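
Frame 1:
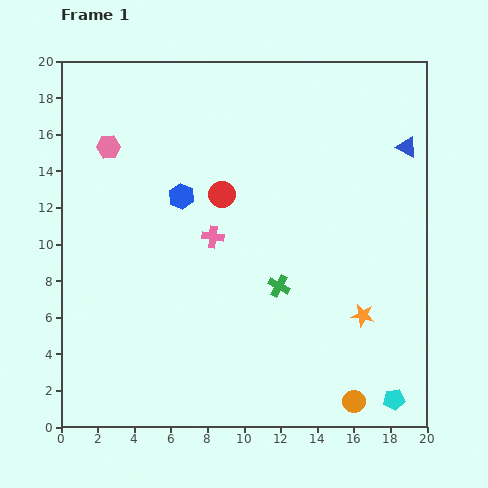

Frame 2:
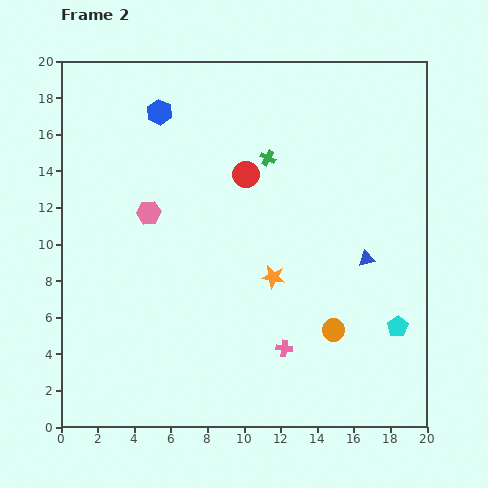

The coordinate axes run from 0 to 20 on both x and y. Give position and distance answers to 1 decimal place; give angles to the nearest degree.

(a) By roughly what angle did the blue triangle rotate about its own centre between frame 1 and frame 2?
45° counter-clockwise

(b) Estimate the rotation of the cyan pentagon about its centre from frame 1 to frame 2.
24° counter-clockwise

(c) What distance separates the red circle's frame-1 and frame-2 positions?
1.7

The red circle moved from (8.8, 12.7) to (10.1, 13.8), a distance of √(1.3² + 1.1²) ≈ 1.7.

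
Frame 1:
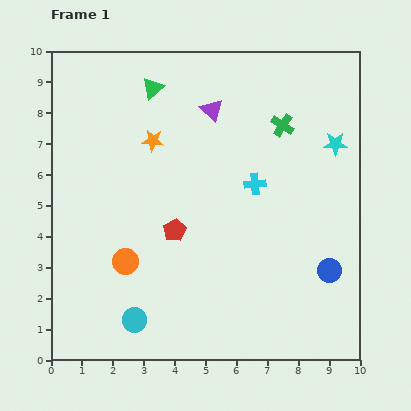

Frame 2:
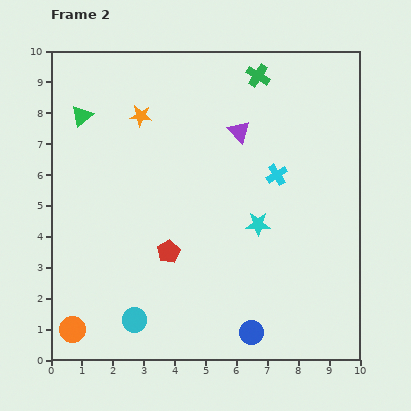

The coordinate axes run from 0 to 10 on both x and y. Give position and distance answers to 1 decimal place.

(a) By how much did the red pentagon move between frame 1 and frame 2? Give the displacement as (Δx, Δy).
(-0.2, -0.7)

The red pentagon was at (4.0, 4.2) in frame 1 and (3.8, 3.5) in frame 2.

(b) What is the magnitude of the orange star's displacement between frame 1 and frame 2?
0.9

The orange star moved from (3.3, 7.1) to (2.9, 7.9), a distance of √(0.4² + 0.8²) ≈ 0.9.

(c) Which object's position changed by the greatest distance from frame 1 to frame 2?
the cyan star

(moved 3.6; next 3.2)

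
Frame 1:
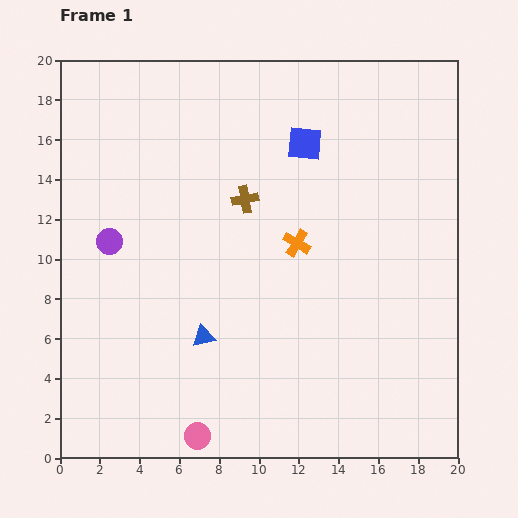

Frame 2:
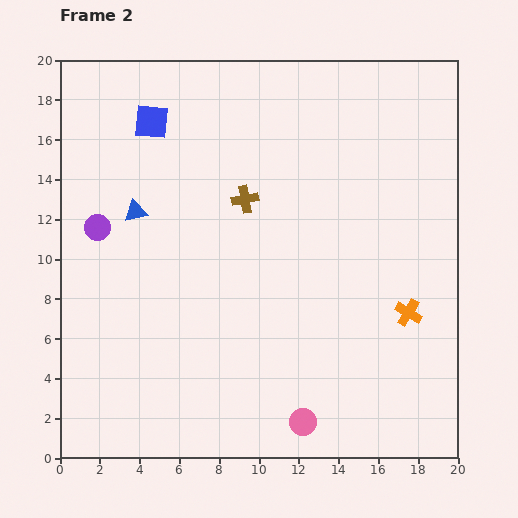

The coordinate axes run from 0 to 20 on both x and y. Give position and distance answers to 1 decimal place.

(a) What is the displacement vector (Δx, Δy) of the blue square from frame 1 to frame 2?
(-7.7, 1.1)

The blue square was at (12.3, 15.8) in frame 1 and (4.6, 16.9) in frame 2.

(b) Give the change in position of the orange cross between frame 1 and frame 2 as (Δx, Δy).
(5.6, -3.5)

The orange cross was at (11.9, 10.8) in frame 1 and (17.5, 7.3) in frame 2.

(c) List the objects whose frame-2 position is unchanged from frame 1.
the brown cross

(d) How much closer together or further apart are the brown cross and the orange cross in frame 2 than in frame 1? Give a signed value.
+6.6

Distance in frame 1: 3.4. Distance in frame 2: 10.0.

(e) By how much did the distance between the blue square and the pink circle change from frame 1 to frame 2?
+1.2

Distance in frame 1: 15.7. Distance in frame 2: 16.9.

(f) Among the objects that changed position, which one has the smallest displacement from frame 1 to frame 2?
the purple circle

(moved 0.9)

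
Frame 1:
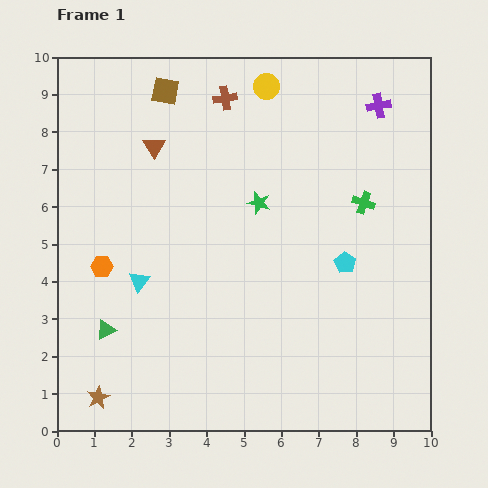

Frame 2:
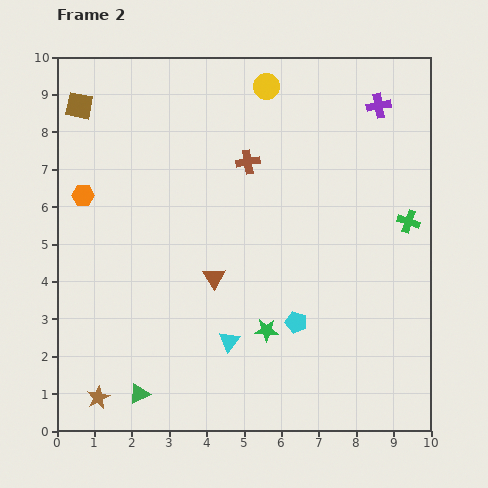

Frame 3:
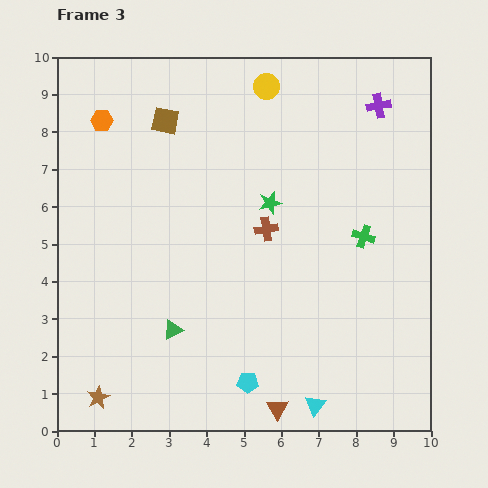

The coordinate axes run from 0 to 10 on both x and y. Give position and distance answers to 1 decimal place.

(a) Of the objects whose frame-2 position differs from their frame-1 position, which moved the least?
the green cross

(moved 1.3)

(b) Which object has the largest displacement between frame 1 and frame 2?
the brown triangle

(moved 3.8; next 3.4)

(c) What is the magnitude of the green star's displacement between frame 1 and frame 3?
0.3

The green star moved from (5.4, 6.1) to (5.7, 6.1), a distance of √(0.3² + 0.0²) ≈ 0.3.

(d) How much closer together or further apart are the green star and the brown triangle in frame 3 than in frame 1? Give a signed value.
+2.3

Distance in frame 1: 3.2. Distance in frame 3: 5.5.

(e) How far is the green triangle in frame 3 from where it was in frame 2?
1.9

The green triangle moved from (2.2, 1.0) to (3.1, 2.7), a distance of √(0.9² + 1.7²) ≈ 1.9.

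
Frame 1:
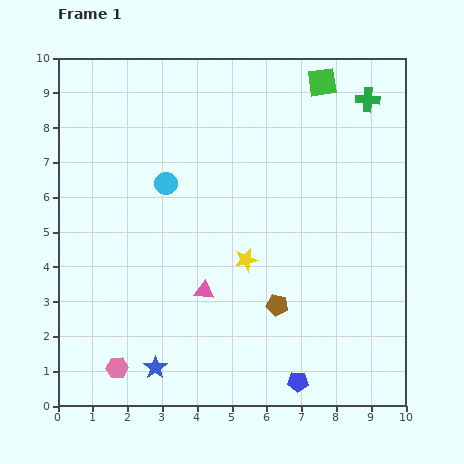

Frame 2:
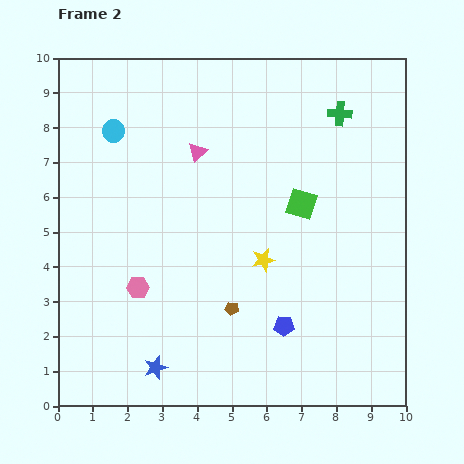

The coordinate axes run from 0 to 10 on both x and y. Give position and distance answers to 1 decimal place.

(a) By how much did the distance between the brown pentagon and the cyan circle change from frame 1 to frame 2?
+1.4

Distance in frame 1: 4.7. Distance in frame 2: 6.1.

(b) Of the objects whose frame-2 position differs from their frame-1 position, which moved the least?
the yellow star

(moved 0.5)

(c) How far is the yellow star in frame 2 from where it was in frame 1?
0.5

The yellow star moved from (5.4, 4.2) to (5.9, 4.2), a distance of √(0.5² + 0.0²) ≈ 0.5.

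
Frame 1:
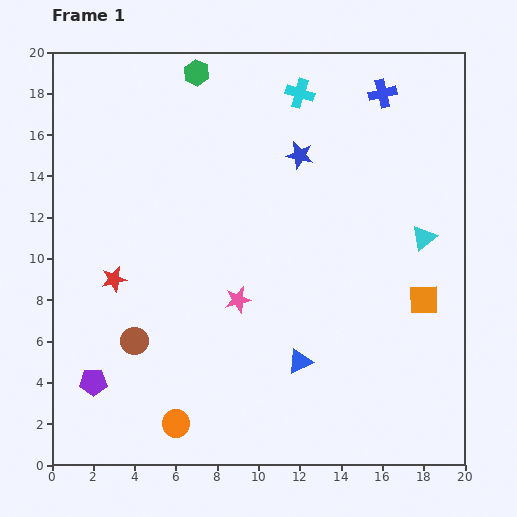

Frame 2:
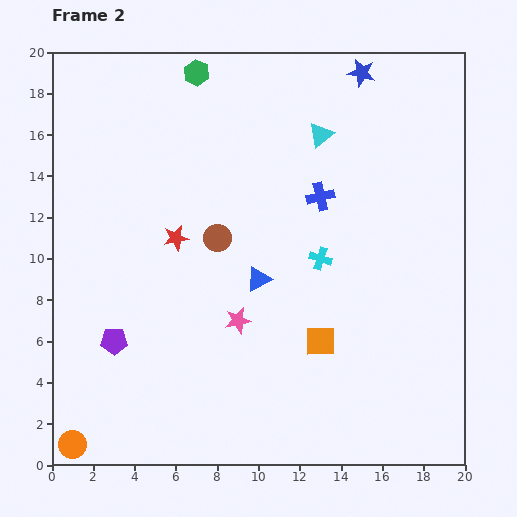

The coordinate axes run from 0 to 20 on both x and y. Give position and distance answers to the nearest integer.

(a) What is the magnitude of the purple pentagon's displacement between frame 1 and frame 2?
2

The purple pentagon moved from (2, 4) to (3, 6), a distance of √(1² + 2²) ≈ 2.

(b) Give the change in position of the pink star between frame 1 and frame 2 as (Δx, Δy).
(0, -1)

The pink star was at (9, 8) in frame 1 and (9, 7) in frame 2.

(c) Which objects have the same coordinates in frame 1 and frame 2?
the green hexagon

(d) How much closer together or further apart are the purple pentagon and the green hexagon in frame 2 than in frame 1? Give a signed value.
-2

Distance in frame 1: 16. Distance in frame 2: 14.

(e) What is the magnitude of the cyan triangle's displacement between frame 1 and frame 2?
7

The cyan triangle moved from (18, 11) to (13, 16), a distance of √(5² + 5²) ≈ 7.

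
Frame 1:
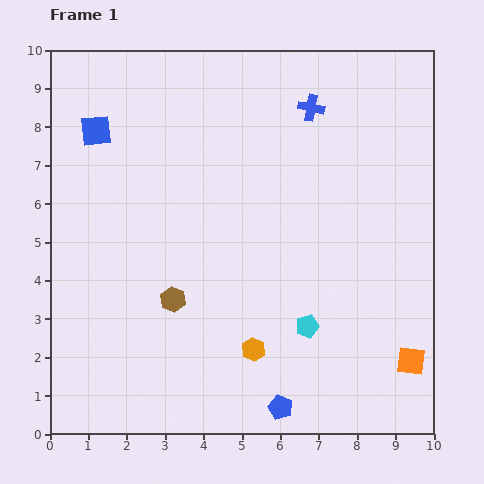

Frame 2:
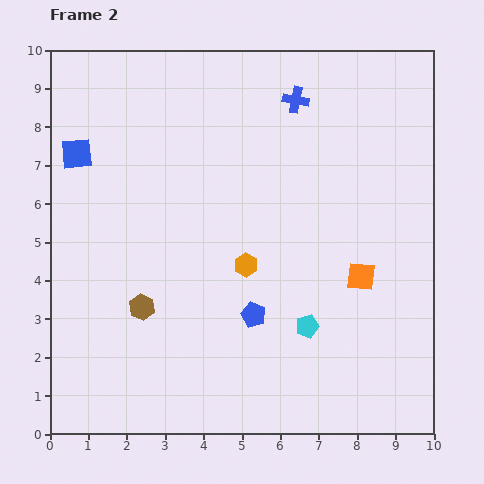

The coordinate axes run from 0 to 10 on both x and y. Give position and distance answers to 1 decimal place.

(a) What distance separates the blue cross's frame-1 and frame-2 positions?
0.4

The blue cross moved from (6.8, 8.5) to (6.4, 8.7), a distance of √(0.4² + 0.2²) ≈ 0.4.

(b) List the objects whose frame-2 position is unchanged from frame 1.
the cyan pentagon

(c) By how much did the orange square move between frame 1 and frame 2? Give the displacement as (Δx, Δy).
(-1.3, 2.2)

The orange square was at (9.4, 1.9) in frame 1 and (8.1, 4.1) in frame 2.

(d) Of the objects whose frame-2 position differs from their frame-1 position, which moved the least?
the blue cross

(moved 0.4)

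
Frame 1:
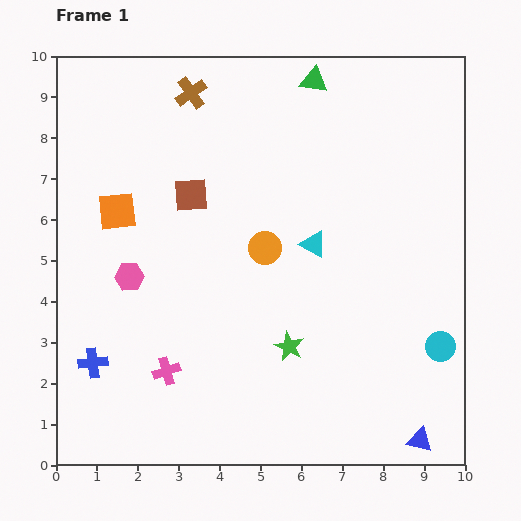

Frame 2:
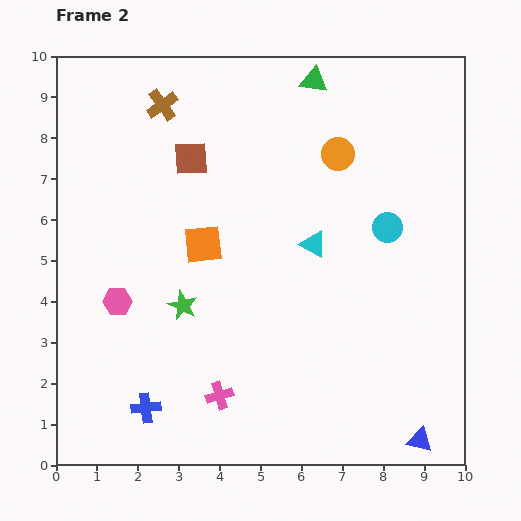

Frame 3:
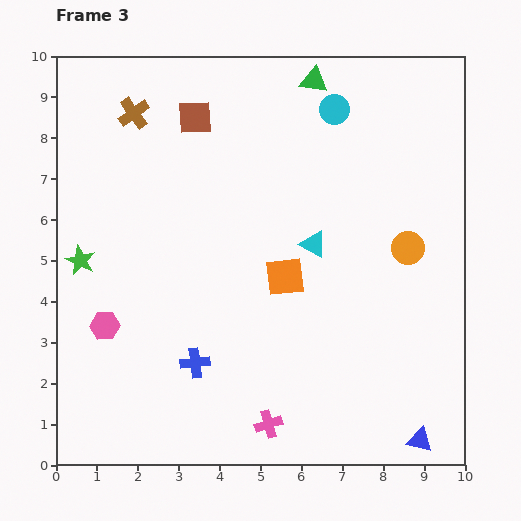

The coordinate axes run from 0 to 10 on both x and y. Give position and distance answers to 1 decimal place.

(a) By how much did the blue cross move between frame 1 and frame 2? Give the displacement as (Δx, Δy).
(1.3, -1.1)

The blue cross was at (0.9, 2.5) in frame 1 and (2.2, 1.4) in frame 2.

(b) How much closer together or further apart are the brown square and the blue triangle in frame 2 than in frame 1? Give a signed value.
+0.7

Distance in frame 1: 8.2. Distance in frame 2: 8.9.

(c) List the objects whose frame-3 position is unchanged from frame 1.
the green triangle, the cyan triangle, the blue triangle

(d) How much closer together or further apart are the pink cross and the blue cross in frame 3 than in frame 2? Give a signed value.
+0.5

Distance in frame 2: 1.8. Distance in frame 3: 2.3.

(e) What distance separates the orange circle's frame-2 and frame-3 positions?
2.9

The orange circle moved from (6.9, 7.6) to (8.6, 5.3), a distance of √(1.7² + 2.3²) ≈ 2.9.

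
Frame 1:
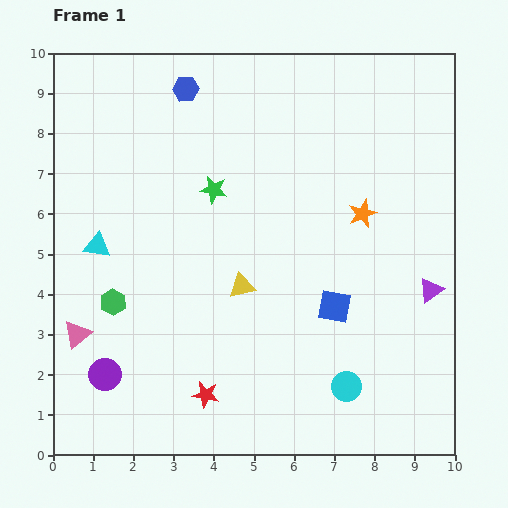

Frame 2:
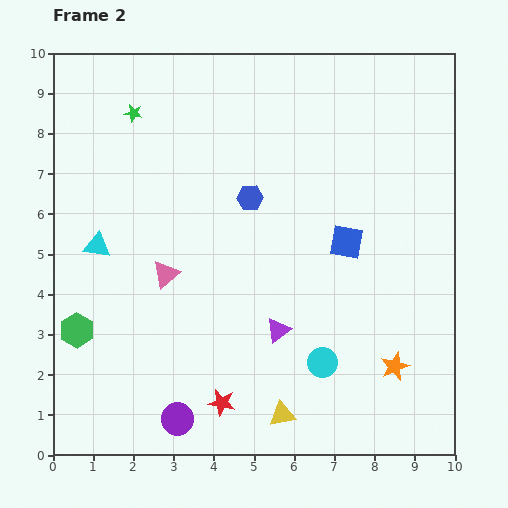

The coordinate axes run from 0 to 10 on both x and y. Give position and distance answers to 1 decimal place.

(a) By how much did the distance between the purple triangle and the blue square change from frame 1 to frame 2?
+0.4

Distance in frame 1: 2.4. Distance in frame 2: 2.8.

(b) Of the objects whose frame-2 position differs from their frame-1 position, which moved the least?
the red star

(moved 0.4)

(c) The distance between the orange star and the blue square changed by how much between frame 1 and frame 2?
+0.9

Distance in frame 1: 2.4. Distance in frame 2: 3.3.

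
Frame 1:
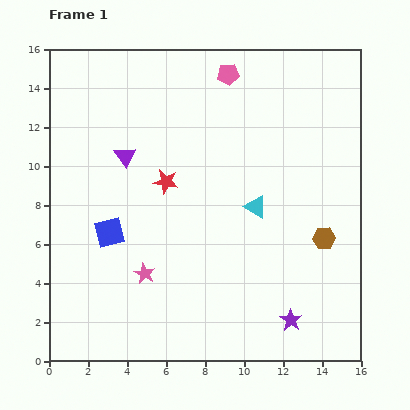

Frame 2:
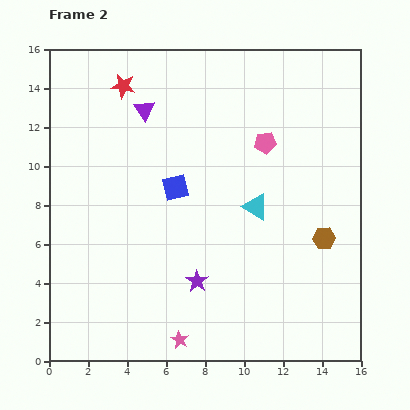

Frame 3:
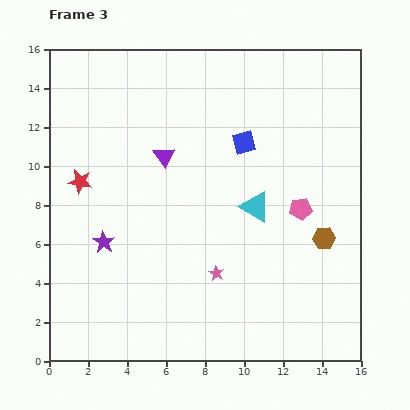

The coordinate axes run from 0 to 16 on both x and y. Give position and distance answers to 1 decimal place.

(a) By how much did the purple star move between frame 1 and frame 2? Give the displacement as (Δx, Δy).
(-4.8, 2.0)

The purple star was at (12.4, 2.1) in frame 1 and (7.6, 4.1) in frame 2.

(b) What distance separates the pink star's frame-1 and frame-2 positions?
3.8

The pink star moved from (4.9, 4.5) to (6.7, 1.1), a distance of √(1.8² + 3.4²) ≈ 3.8.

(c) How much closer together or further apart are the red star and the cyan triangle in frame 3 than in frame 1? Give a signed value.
+4.3

Distance in frame 1: 4.8. Distance in frame 3: 9.1.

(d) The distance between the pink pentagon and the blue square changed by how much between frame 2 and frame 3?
-0.6

Distance in frame 2: 5.1. Distance in frame 3: 4.5.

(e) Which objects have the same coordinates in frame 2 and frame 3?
the brown hexagon, the cyan triangle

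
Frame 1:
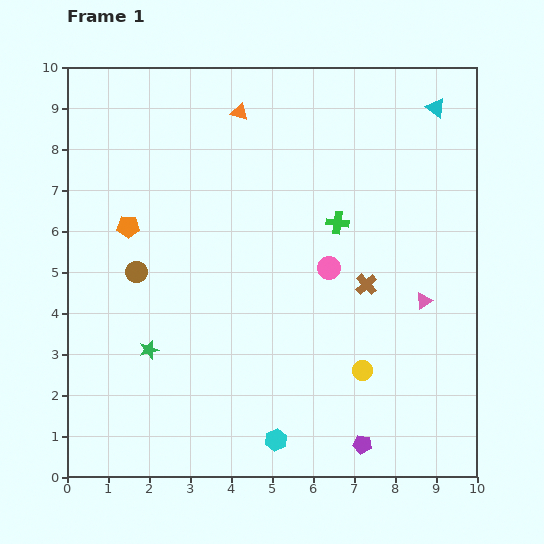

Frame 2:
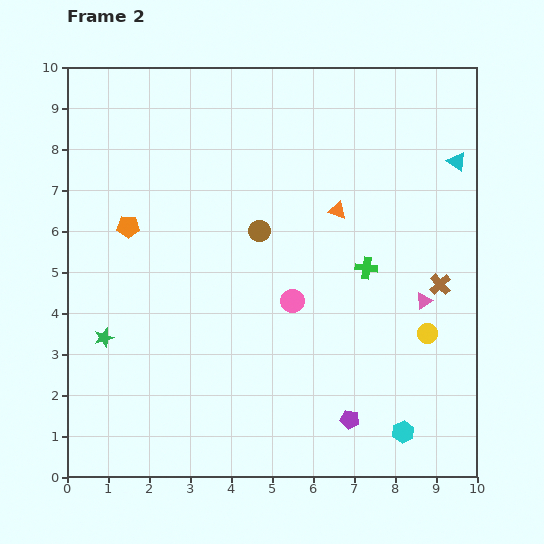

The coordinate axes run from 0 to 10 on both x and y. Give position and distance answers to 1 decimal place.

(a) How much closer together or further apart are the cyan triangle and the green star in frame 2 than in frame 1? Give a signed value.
+0.4

Distance in frame 1: 9.2. Distance in frame 2: 9.6.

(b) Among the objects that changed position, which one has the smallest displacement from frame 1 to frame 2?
the purple pentagon

(moved 0.7)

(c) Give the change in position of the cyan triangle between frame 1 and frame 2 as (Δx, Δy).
(0.5, -1.3)

The cyan triangle was at (9.0, 9.0) in frame 1 and (9.5, 7.7) in frame 2.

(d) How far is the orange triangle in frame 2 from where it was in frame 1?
3.4

The orange triangle moved from (4.2, 8.9) to (6.6, 6.5), a distance of √(2.4² + 2.4²) ≈ 3.4.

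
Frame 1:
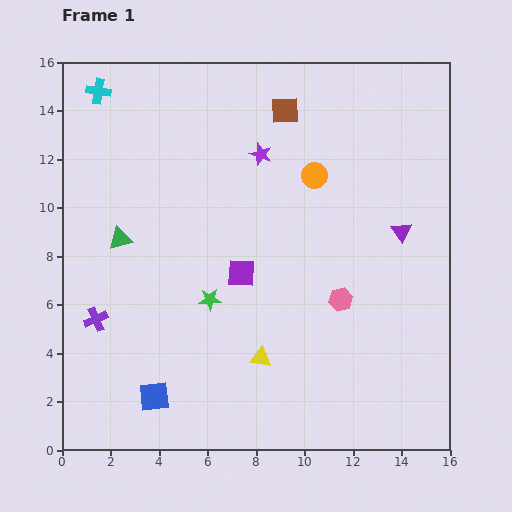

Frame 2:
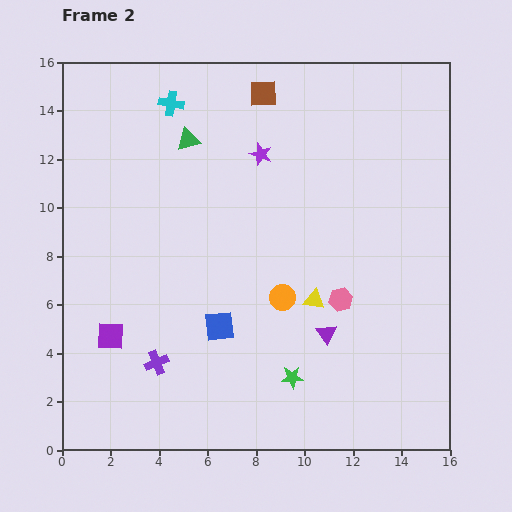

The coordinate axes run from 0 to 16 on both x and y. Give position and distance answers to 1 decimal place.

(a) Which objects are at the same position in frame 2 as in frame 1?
the pink hexagon, the purple star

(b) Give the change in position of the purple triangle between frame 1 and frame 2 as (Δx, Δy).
(-3.1, -4.2)

The purple triangle was at (14.0, 9.0) in frame 1 and (10.9, 4.8) in frame 2.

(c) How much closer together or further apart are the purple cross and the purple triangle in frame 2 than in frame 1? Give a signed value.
-6.0

Distance in frame 1: 13.1. Distance in frame 2: 7.1.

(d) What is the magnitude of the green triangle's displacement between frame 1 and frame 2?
5.0

The green triangle moved from (2.4, 8.7) to (5.2, 12.8), a distance of √(2.8² + 4.1²) ≈ 5.0.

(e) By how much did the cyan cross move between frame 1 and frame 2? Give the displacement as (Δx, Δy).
(3.0, -0.5)

The cyan cross was at (1.5, 14.8) in frame 1 and (4.5, 14.3) in frame 2.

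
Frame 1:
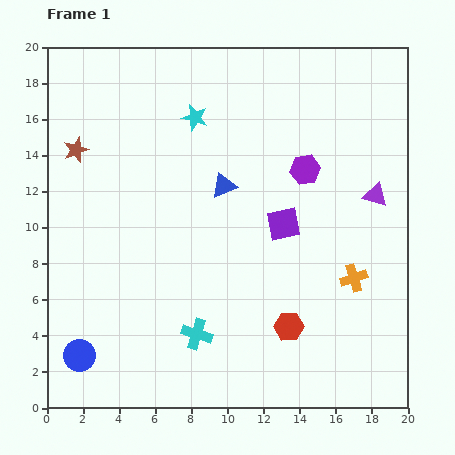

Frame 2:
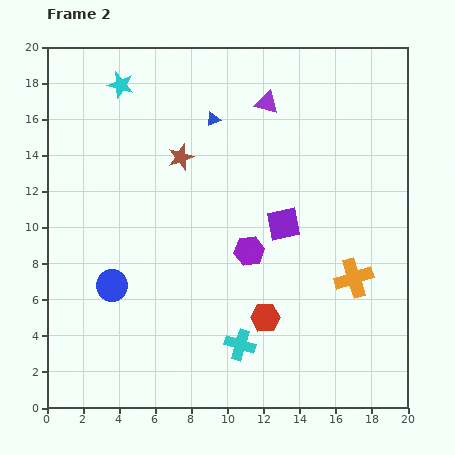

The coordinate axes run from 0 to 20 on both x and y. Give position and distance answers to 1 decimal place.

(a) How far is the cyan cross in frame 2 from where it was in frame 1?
2.5

The cyan cross moved from (8.3, 4.1) to (10.7, 3.5), a distance of √(2.4² + 0.6²) ≈ 2.5.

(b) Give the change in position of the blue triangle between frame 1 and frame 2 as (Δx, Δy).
(-0.6, 3.7)

The blue triangle was at (9.8, 12.3) in frame 1 and (9.2, 16.0) in frame 2.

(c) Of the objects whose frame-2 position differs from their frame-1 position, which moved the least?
the red hexagon

(moved 1.4)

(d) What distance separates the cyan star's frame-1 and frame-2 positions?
4.5

The cyan star moved from (8.2, 16.1) to (4.1, 17.9), a distance of √(4.1² + 1.8²) ≈ 4.5.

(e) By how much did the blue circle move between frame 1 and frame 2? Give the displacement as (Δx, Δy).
(1.8, 3.9)

The blue circle was at (1.8, 2.9) in frame 1 and (3.6, 6.8) in frame 2.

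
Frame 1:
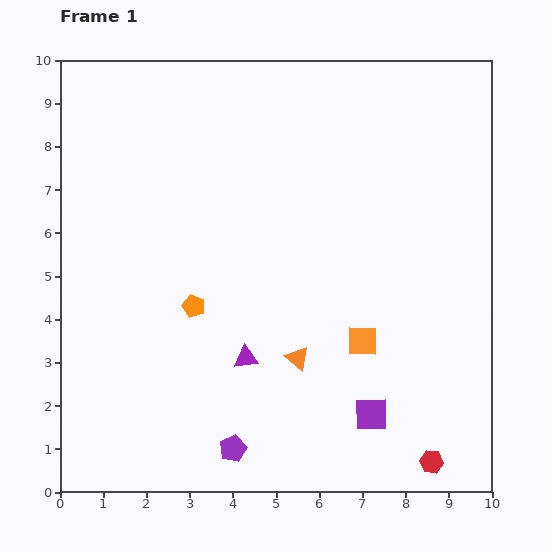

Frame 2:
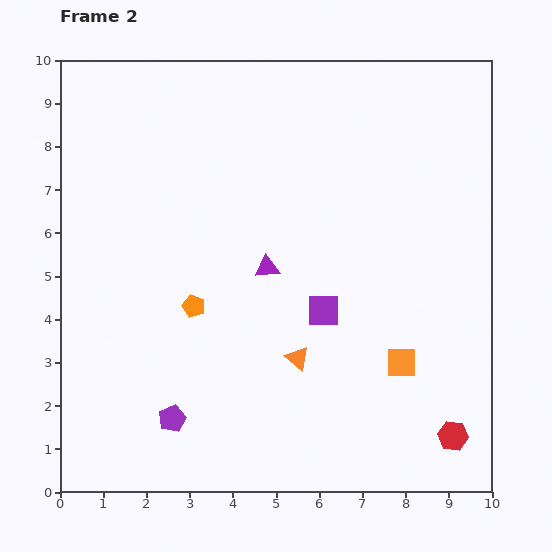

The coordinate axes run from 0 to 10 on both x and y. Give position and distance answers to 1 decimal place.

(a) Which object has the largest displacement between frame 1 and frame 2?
the purple square

(moved 2.6; next 2.2)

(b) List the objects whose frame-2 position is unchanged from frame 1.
the orange triangle, the orange pentagon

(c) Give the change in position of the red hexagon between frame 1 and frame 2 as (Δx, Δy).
(0.5, 0.6)

The red hexagon was at (8.6, 0.7) in frame 1 and (9.1, 1.3) in frame 2.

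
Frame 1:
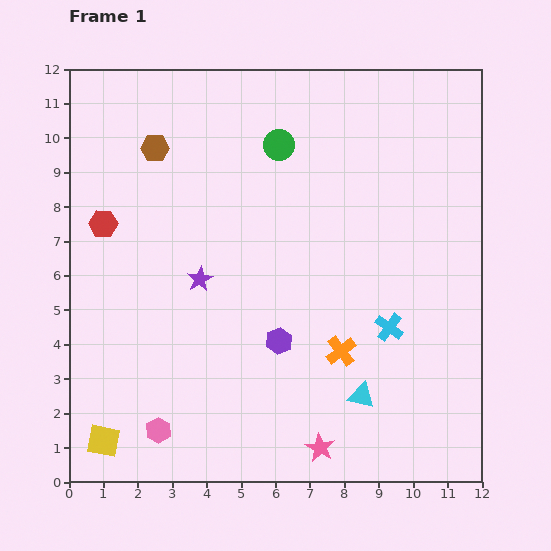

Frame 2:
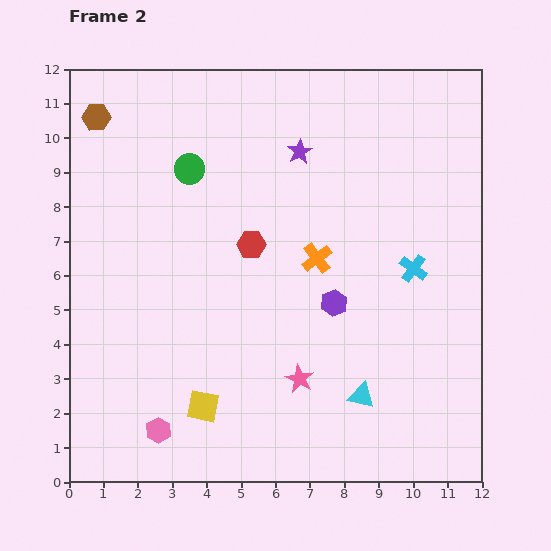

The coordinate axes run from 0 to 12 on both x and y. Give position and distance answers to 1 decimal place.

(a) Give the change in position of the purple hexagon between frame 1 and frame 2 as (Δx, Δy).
(1.6, 1.1)

The purple hexagon was at (6.1, 4.1) in frame 1 and (7.7, 5.2) in frame 2.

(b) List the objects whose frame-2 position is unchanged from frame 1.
the cyan triangle, the pink hexagon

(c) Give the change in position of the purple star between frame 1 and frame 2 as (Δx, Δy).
(2.9, 3.7)

The purple star was at (3.8, 5.9) in frame 1 and (6.7, 9.6) in frame 2.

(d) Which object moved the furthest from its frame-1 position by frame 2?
the purple star

(moved 4.7; next 4.3)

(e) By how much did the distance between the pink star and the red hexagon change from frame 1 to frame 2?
-5.0

Distance in frame 1: 9.1. Distance in frame 2: 4.1.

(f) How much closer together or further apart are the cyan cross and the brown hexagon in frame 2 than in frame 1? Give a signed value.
+1.6

Distance in frame 1: 8.6. Distance in frame 2: 10.2.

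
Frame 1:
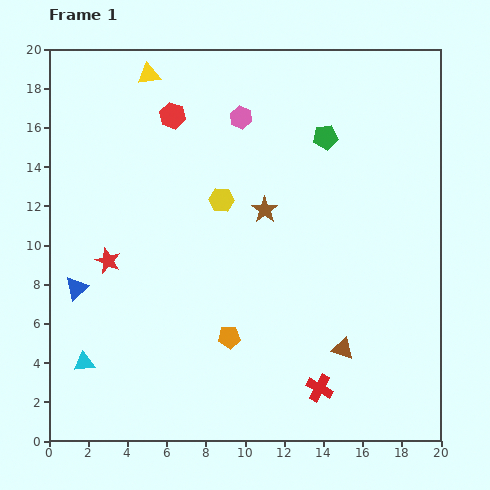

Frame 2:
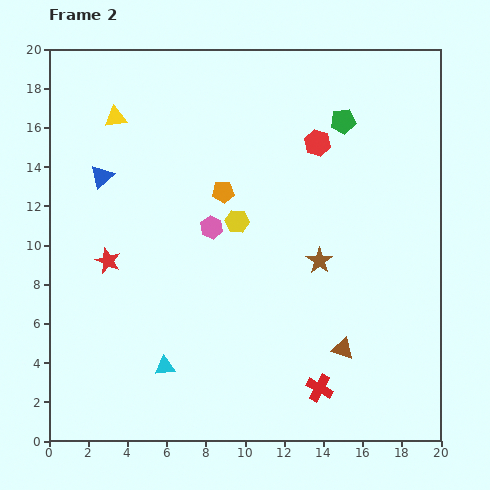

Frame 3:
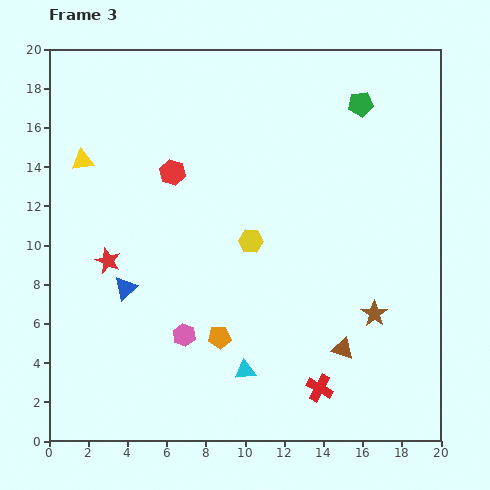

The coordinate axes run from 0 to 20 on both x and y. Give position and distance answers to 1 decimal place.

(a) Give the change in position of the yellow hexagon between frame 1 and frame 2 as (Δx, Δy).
(0.8, -1.1)

The yellow hexagon was at (8.8, 12.3) in frame 1 and (9.6, 11.2) in frame 2.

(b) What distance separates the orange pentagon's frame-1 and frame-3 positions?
0.5

The orange pentagon moved from (9.2, 5.3) to (8.7, 5.3), a distance of √(0.5² + 0.0²) ≈ 0.5.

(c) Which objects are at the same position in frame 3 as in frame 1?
the brown triangle, the red star, the red cross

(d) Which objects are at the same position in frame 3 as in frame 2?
the brown triangle, the red star, the red cross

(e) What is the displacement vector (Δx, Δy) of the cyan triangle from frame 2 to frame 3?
(4.1, -0.2)

The cyan triangle was at (5.9, 3.8) in frame 2 and (10.0, 3.6) in frame 3.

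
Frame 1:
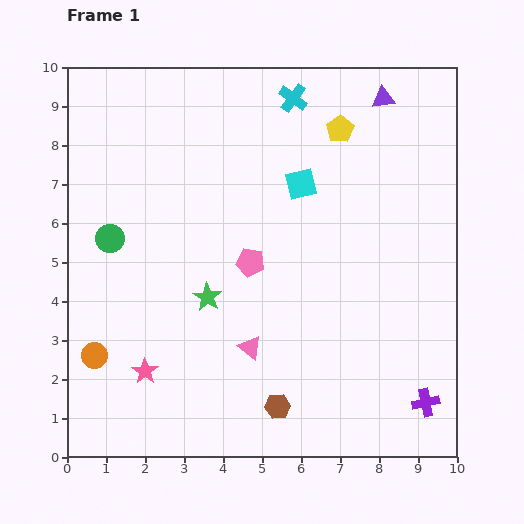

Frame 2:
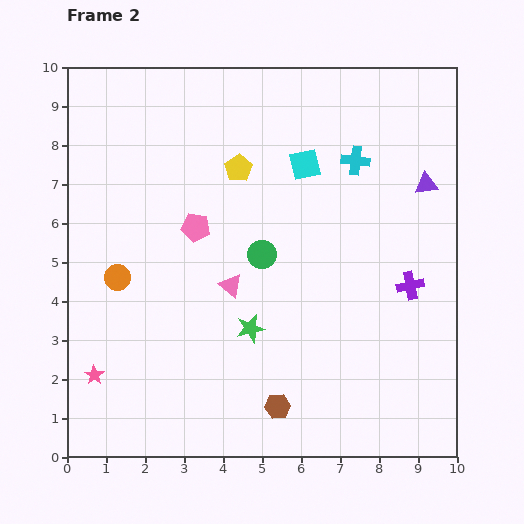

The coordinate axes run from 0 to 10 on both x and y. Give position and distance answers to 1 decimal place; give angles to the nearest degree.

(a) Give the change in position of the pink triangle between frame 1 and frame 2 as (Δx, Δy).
(-0.5, 1.6)

The pink triangle was at (4.7, 2.8) in frame 1 and (4.2, 4.4) in frame 2.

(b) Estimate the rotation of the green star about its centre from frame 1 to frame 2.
25° clockwise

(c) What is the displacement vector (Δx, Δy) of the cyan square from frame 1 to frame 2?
(0.1, 0.5)

The cyan square was at (6.0, 7.0) in frame 1 and (6.1, 7.5) in frame 2.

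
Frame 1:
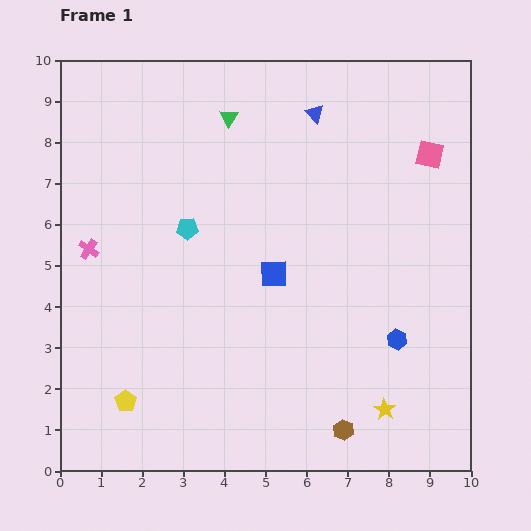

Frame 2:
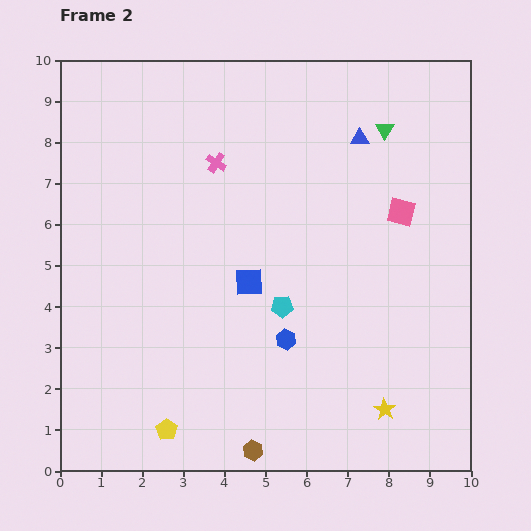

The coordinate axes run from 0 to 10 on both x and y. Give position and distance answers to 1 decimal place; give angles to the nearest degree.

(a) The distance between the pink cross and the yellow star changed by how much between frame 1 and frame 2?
-0.9

Distance in frame 1: 8.2. Distance in frame 2: 7.3.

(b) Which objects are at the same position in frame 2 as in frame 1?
the yellow star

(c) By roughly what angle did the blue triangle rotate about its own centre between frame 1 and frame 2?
46° counter-clockwise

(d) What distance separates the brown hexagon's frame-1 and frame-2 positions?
2.3

The brown hexagon moved from (6.9, 1.0) to (4.7, 0.5), a distance of √(2.2² + 0.5²) ≈ 2.3.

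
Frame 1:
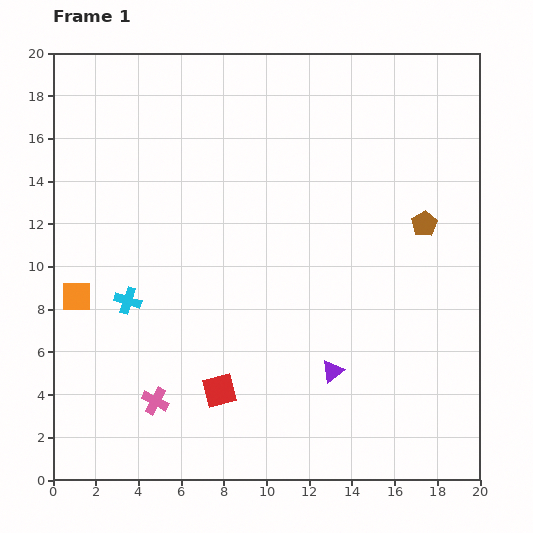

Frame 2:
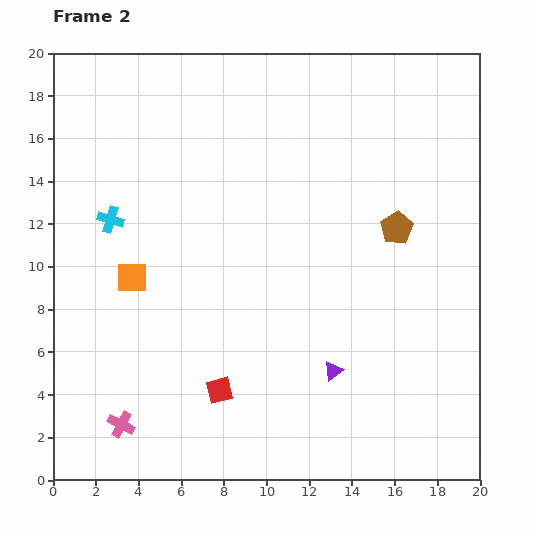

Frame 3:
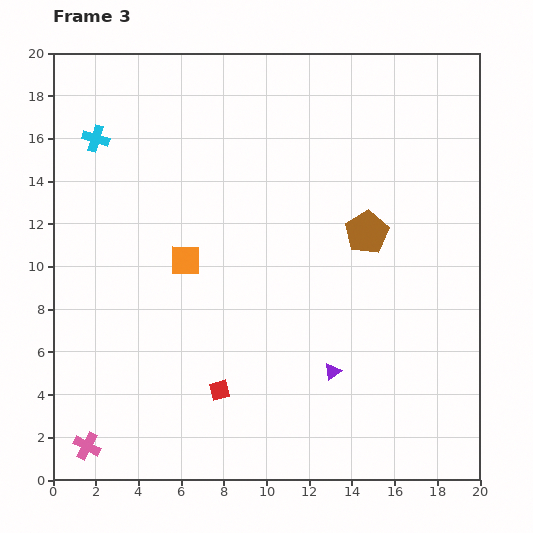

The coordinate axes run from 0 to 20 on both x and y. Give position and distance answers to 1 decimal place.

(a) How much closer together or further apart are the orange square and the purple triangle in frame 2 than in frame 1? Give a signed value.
-2.1

Distance in frame 1: 12.5. Distance in frame 2: 10.4.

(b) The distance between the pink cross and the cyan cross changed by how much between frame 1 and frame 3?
+9.5

Distance in frame 1: 4.9. Distance in frame 3: 14.4.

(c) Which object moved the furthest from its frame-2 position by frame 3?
the cyan cross

(moved 3.9; next 2.6)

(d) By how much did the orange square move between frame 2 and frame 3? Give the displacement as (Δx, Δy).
(2.5, 0.8)

The orange square was at (3.7, 9.5) in frame 2 and (6.2, 10.3) in frame 3.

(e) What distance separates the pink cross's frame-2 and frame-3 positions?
1.9

The pink cross moved from (3.2, 2.6) to (1.6, 1.6), a distance of √(1.6² + 1.0²) ≈ 1.9.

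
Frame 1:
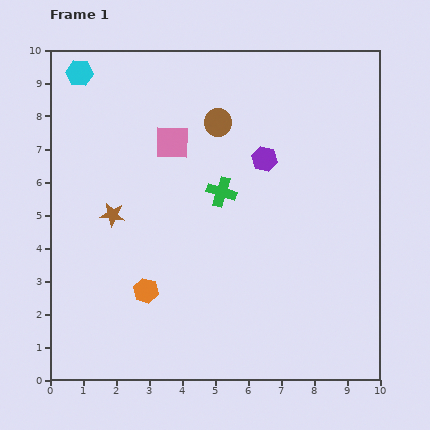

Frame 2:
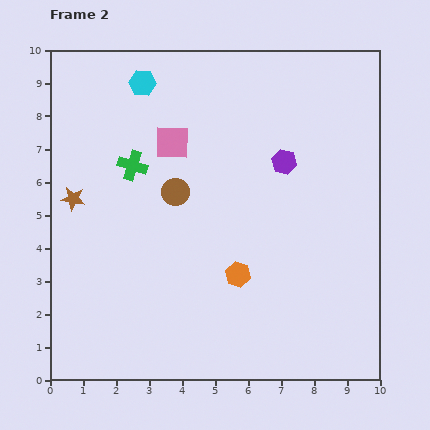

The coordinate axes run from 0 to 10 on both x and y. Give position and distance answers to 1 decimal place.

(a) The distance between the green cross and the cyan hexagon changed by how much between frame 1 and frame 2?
-3.1

Distance in frame 1: 5.6. Distance in frame 2: 2.5.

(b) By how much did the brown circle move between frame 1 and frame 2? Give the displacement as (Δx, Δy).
(-1.3, -2.1)

The brown circle was at (5.1, 7.8) in frame 1 and (3.8, 5.7) in frame 2.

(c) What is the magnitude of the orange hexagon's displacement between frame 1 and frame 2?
2.8

The orange hexagon moved from (2.9, 2.7) to (5.7, 3.2), a distance of √(2.8² + 0.5²) ≈ 2.8.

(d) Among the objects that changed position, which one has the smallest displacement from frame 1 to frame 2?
the purple hexagon

(moved 0.6)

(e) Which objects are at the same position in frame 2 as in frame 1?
the pink square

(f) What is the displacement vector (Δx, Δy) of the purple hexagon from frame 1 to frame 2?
(0.6, -0.1)

The purple hexagon was at (6.5, 6.7) in frame 1 and (7.1, 6.6) in frame 2.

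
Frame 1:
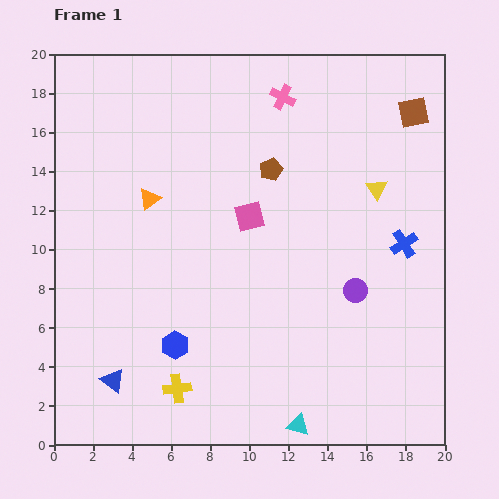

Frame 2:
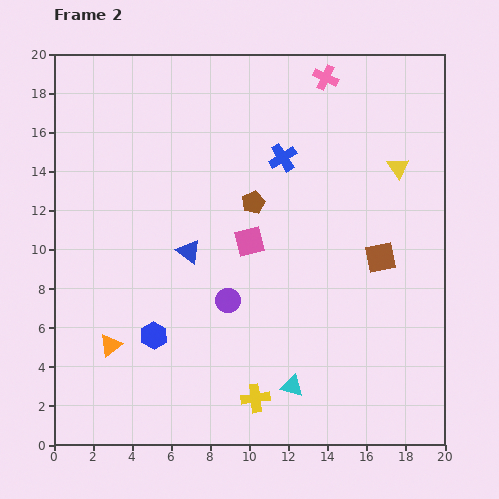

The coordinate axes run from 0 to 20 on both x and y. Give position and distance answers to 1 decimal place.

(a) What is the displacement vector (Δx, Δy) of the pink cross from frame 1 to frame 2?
(2.2, 1.0)

The pink cross was at (11.7, 17.8) in frame 1 and (13.9, 18.8) in frame 2.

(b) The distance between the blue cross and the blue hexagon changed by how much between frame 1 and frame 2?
-1.6

Distance in frame 1: 12.8. Distance in frame 2: 11.2.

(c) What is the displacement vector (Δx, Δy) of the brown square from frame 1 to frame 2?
(-1.7, -7.4)

The brown square was at (18.4, 17.0) in frame 1 and (16.7, 9.6) in frame 2.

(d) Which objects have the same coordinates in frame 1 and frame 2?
none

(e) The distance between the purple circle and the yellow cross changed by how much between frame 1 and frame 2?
-5.2

Distance in frame 1: 10.4. Distance in frame 2: 5.2.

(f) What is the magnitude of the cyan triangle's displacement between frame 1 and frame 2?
2.0

The cyan triangle moved from (12.5, 1.0) to (12.2, 3.0), a distance of √(0.3² + 2.0²) ≈ 2.0.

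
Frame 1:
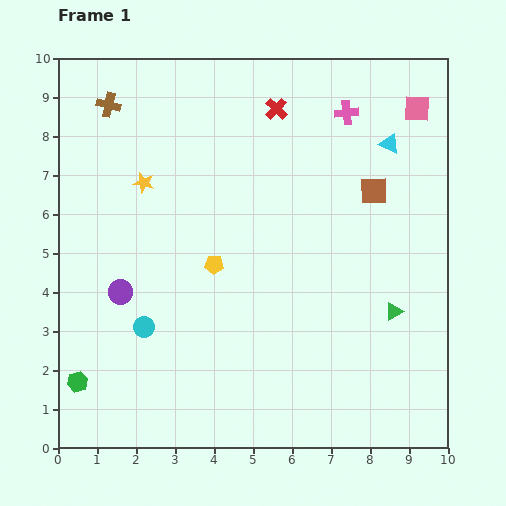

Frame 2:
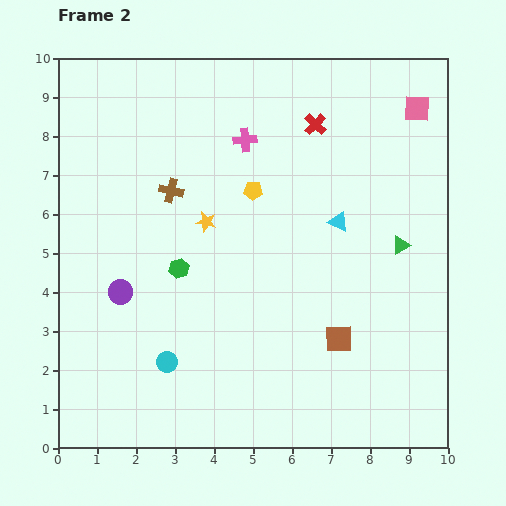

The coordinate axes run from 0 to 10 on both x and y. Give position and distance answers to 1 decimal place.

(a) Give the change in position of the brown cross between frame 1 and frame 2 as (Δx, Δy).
(1.6, -2.2)

The brown cross was at (1.3, 8.8) in frame 1 and (2.9, 6.6) in frame 2.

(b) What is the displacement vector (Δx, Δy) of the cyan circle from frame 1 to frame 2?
(0.6, -0.9)

The cyan circle was at (2.2, 3.1) in frame 1 and (2.8, 2.2) in frame 2.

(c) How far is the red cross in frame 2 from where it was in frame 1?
1.1

The red cross moved from (5.6, 8.7) to (6.6, 8.3), a distance of √(1.0² + 0.4²) ≈ 1.1.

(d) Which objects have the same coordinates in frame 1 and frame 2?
the purple circle, the pink square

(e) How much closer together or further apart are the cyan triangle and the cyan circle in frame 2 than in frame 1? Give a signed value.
-2.2

Distance in frame 1: 7.9. Distance in frame 2: 5.7.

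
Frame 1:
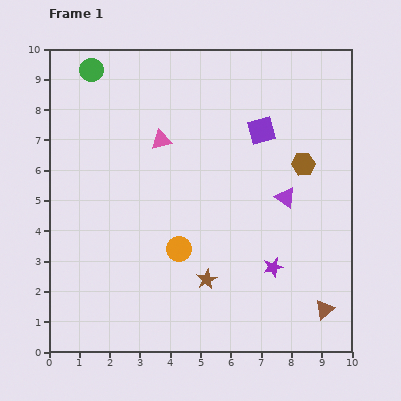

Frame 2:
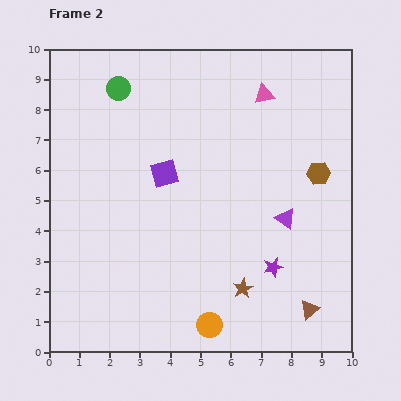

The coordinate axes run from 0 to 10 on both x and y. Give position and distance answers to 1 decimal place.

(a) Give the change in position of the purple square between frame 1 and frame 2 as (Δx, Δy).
(-3.2, -1.4)

The purple square was at (7.0, 7.3) in frame 1 and (3.8, 5.9) in frame 2.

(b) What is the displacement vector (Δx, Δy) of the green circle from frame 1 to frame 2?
(0.9, -0.6)

The green circle was at (1.4, 9.3) in frame 1 and (2.3, 8.7) in frame 2.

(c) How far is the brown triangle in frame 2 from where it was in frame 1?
0.5

The brown triangle moved from (9.1, 1.4) to (8.6, 1.4), a distance of √(0.5² + 0.0²) ≈ 0.5.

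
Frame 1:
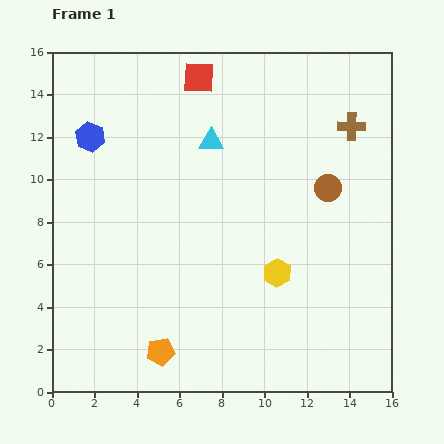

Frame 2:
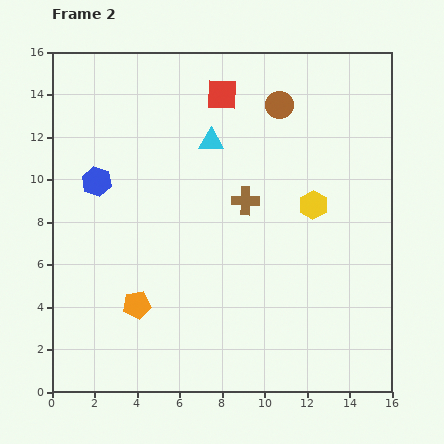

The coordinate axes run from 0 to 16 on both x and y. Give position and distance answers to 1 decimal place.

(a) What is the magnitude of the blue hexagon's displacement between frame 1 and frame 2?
2.1

The blue hexagon moved from (1.8, 12.0) to (2.1, 9.9), a distance of √(0.3² + 2.1²) ≈ 2.1.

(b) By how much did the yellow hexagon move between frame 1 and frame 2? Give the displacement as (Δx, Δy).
(1.7, 3.2)

The yellow hexagon was at (10.6, 5.6) in frame 1 and (12.3, 8.8) in frame 2.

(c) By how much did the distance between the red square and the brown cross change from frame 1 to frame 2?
-2.5

Distance in frame 1: 7.6. Distance in frame 2: 5.1.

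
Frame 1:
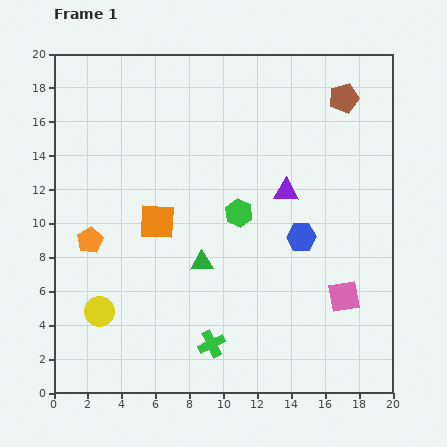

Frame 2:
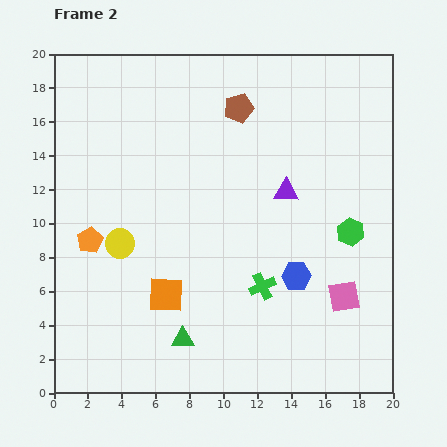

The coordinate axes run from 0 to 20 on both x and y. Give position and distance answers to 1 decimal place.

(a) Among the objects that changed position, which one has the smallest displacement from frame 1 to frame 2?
the blue hexagon

(moved 2.3)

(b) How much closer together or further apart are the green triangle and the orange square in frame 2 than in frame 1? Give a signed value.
-0.7

Distance in frame 1: 3.5. Distance in frame 2: 2.8.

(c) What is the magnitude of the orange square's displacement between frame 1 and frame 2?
4.3

The orange square moved from (6.1, 10.1) to (6.6, 5.8), a distance of √(0.5² + 4.3²) ≈ 4.3.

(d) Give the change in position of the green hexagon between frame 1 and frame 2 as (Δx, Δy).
(6.6, -1.1)

The green hexagon was at (10.9, 10.6) in frame 1 and (17.5, 9.5) in frame 2.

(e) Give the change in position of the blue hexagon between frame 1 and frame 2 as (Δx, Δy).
(-0.3, -2.3)

The blue hexagon was at (14.6, 9.2) in frame 1 and (14.3, 6.9) in frame 2.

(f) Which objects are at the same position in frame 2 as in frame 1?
the pink square, the purple triangle, the orange pentagon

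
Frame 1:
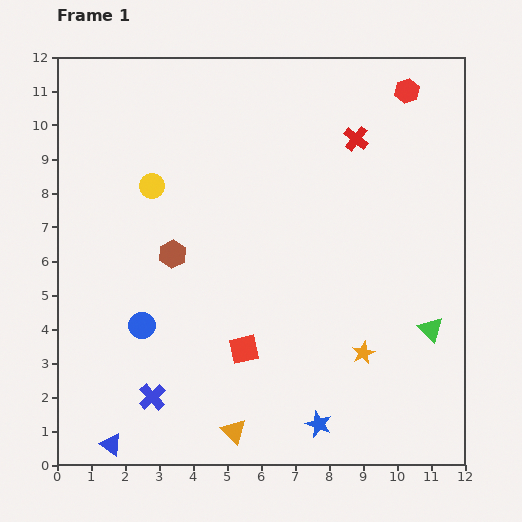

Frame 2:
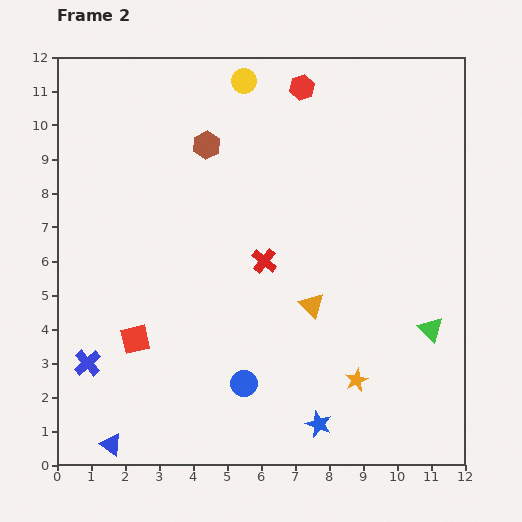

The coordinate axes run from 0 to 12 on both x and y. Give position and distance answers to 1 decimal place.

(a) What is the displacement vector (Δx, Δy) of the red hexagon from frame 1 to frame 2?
(-3.1, 0.1)

The red hexagon was at (10.3, 11.0) in frame 1 and (7.2, 11.1) in frame 2.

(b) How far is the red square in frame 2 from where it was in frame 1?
3.2

The red square moved from (5.5, 3.4) to (2.3, 3.7), a distance of √(3.2² + 0.3²) ≈ 3.2.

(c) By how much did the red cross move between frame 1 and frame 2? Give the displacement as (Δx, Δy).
(-2.7, -3.6)

The red cross was at (8.8, 9.6) in frame 1 and (6.1, 6.0) in frame 2.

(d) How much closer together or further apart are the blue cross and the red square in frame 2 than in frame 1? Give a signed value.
-1.4

Distance in frame 1: 3.0. Distance in frame 2: 1.6.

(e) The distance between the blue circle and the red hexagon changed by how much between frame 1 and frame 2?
-1.5

Distance in frame 1: 10.4. Distance in frame 2: 8.9.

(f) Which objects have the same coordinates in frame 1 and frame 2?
the blue star, the blue triangle, the green triangle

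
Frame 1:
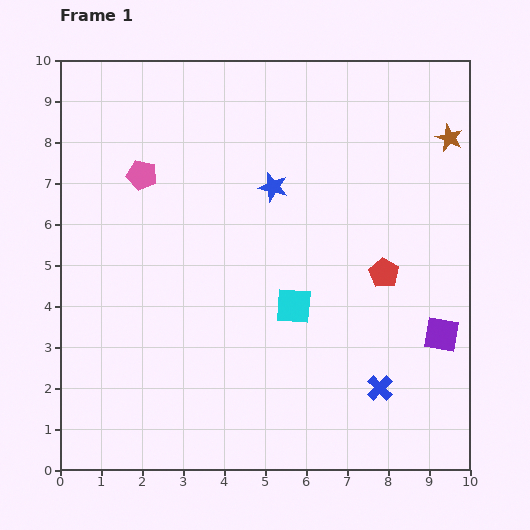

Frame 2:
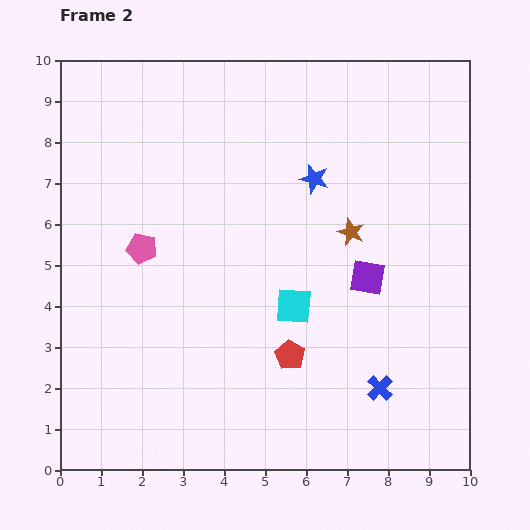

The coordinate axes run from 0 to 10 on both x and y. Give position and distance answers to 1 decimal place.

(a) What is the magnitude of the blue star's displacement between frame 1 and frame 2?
1.0

The blue star moved from (5.2, 6.9) to (6.2, 7.1), a distance of √(1.0² + 0.2²) ≈ 1.0.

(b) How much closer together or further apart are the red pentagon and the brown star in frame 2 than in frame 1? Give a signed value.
-0.3

Distance in frame 1: 3.7. Distance in frame 2: 3.4.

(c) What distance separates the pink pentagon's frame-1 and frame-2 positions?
1.8

The pink pentagon moved from (2.0, 7.2) to (2.0, 5.4), a distance of √(0.0² + 1.8²) ≈ 1.8.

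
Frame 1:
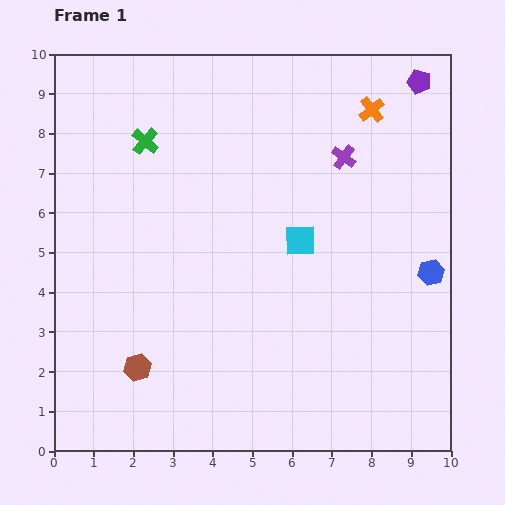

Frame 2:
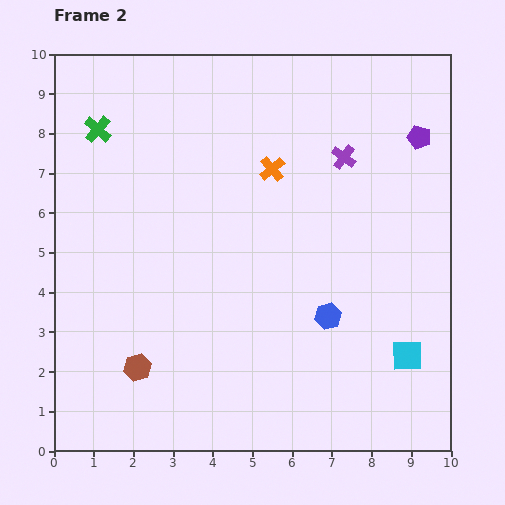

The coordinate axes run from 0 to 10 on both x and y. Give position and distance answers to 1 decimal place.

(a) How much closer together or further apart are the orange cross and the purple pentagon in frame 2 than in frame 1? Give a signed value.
+2.4

Distance in frame 1: 1.4. Distance in frame 2: 3.8.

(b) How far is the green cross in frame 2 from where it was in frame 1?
1.2

The green cross moved from (2.3, 7.8) to (1.1, 8.1), a distance of √(1.2² + 0.3²) ≈ 1.2.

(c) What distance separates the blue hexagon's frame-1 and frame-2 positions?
2.8

The blue hexagon moved from (9.5, 4.5) to (6.9, 3.4), a distance of √(2.6² + 1.1²) ≈ 2.8.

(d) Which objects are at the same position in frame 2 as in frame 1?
the purple cross, the brown hexagon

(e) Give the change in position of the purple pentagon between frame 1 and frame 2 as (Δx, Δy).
(0.0, -1.4)

The purple pentagon was at (9.2, 9.3) in frame 1 and (9.2, 7.9) in frame 2.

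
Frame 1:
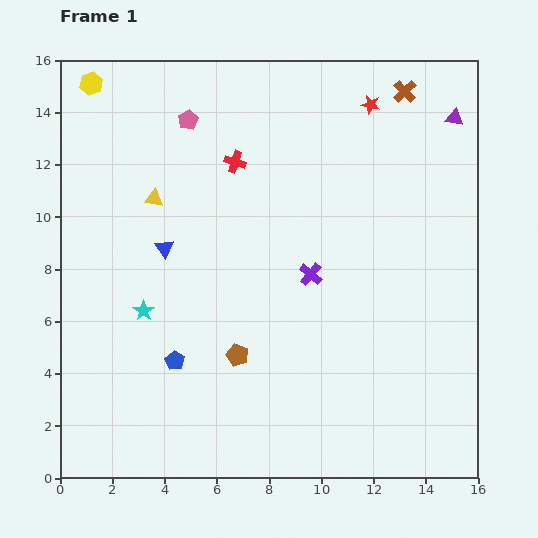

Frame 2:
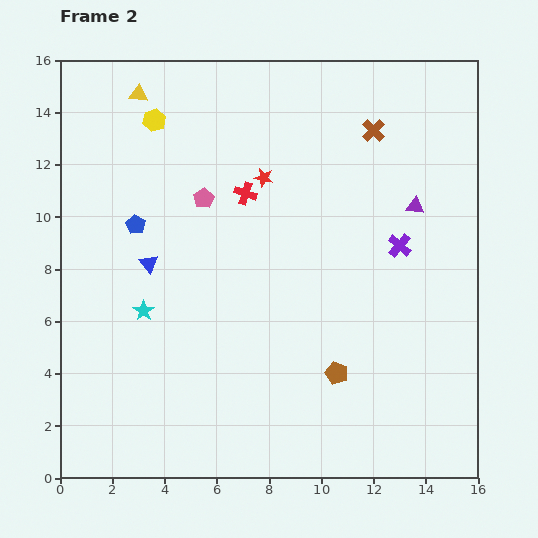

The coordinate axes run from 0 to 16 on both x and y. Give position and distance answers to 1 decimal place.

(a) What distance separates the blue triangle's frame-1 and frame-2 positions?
0.8

The blue triangle moved from (4.0, 8.8) to (3.4, 8.2), a distance of √(0.6² + 0.6²) ≈ 0.8.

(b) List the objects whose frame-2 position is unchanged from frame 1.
the cyan star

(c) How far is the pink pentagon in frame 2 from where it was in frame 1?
3.1

The pink pentagon moved from (4.9, 13.7) to (5.5, 10.7), a distance of √(0.6² + 3.0²) ≈ 3.1.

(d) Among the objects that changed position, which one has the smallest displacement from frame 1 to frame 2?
the blue triangle

(moved 0.8)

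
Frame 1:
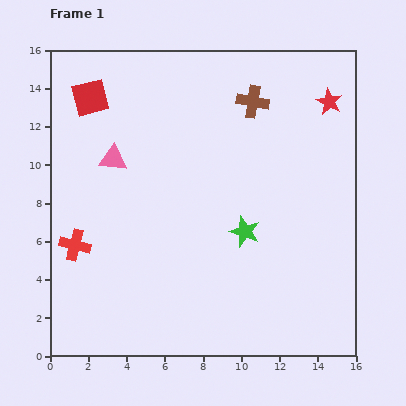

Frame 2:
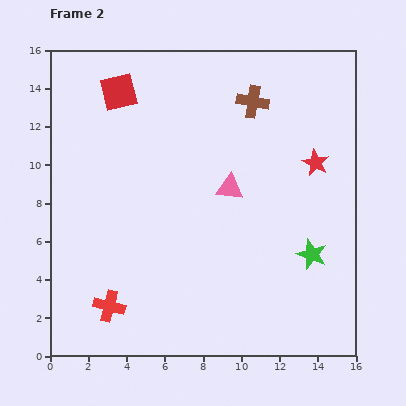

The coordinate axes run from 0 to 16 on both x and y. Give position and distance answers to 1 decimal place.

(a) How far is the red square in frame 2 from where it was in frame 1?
1.5

The red square moved from (2.1, 13.5) to (3.6, 13.8), a distance of √(1.5² + 0.3²) ≈ 1.5.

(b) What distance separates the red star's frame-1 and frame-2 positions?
3.3

The red star moved from (14.6, 13.3) to (13.9, 10.1), a distance of √(0.7² + 3.2²) ≈ 3.3.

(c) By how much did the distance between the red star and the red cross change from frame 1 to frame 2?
-2.2

Distance in frame 1: 15.3. Distance in frame 2: 13.1.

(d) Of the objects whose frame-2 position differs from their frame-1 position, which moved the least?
the red square

(moved 1.5)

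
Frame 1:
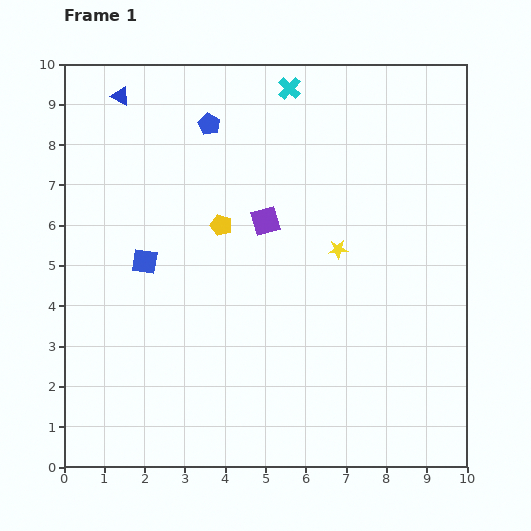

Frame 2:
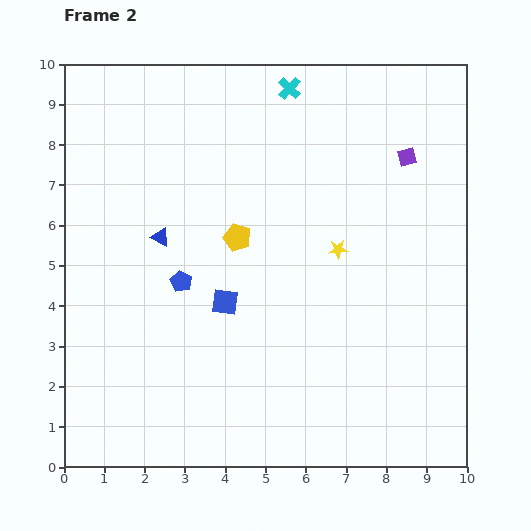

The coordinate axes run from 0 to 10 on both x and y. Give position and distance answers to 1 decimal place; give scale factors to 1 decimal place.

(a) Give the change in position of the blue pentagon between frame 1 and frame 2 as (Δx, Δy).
(-0.7, -3.9)

The blue pentagon was at (3.6, 8.5) in frame 1 and (2.9, 4.6) in frame 2.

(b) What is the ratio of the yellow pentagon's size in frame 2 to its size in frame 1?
1.3×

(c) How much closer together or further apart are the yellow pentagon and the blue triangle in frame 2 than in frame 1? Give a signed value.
-2.2

Distance in frame 1: 4.1. Distance in frame 2: 1.9.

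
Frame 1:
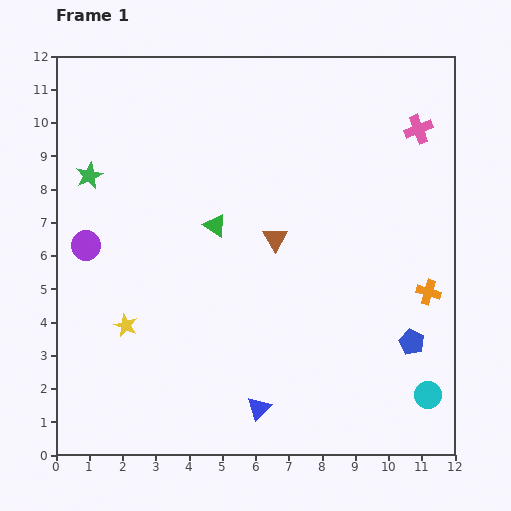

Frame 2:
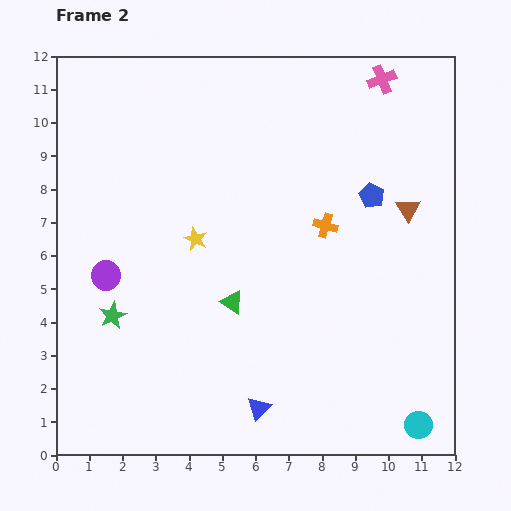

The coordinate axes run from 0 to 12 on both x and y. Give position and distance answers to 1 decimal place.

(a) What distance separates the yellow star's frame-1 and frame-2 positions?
3.3

The yellow star moved from (2.1, 3.9) to (4.2, 6.5), a distance of √(2.1² + 2.6²) ≈ 3.3.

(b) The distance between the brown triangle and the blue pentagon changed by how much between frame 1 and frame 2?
-3.9

Distance in frame 1: 5.1. Distance in frame 2: 1.2.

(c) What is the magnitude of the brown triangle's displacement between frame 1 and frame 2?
4.1

The brown triangle moved from (6.6, 6.5) to (10.6, 7.4), a distance of √(4.0² + 0.9²) ≈ 4.1.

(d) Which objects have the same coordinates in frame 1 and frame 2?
the blue triangle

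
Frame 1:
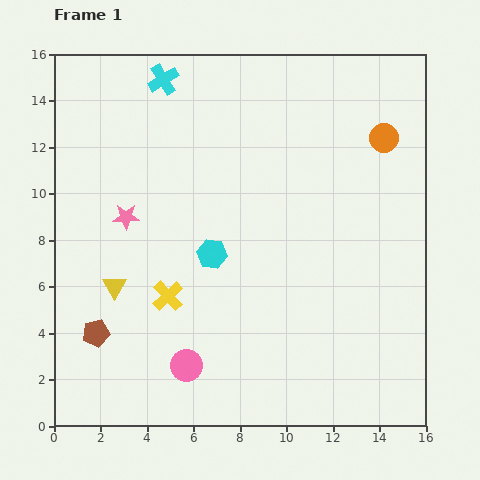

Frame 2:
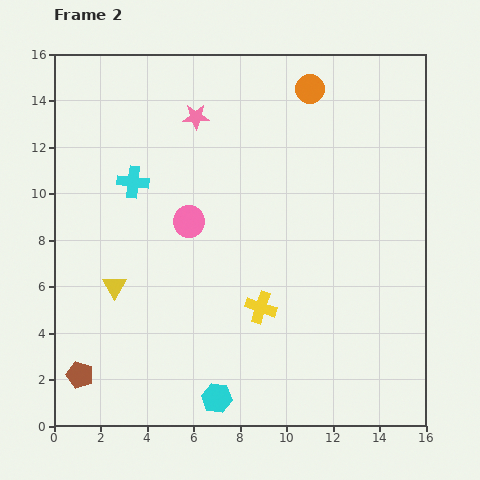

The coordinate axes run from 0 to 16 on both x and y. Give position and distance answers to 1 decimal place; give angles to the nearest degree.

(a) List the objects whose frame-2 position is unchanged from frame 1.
the yellow triangle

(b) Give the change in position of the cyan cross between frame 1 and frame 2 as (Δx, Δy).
(-1.3, -4.4)

The cyan cross was at (4.7, 14.9) in frame 1 and (3.4, 10.5) in frame 2.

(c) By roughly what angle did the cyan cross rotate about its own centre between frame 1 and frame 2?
38° clockwise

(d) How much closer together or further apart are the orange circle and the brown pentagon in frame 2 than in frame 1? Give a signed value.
+0.8

Distance in frame 1: 15.0. Distance in frame 2: 15.8.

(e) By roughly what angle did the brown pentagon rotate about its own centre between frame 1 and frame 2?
30° clockwise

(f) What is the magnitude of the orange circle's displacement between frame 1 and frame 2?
3.8

The orange circle moved from (14.2, 12.4) to (11.0, 14.5), a distance of √(3.2² + 2.1²) ≈ 3.8.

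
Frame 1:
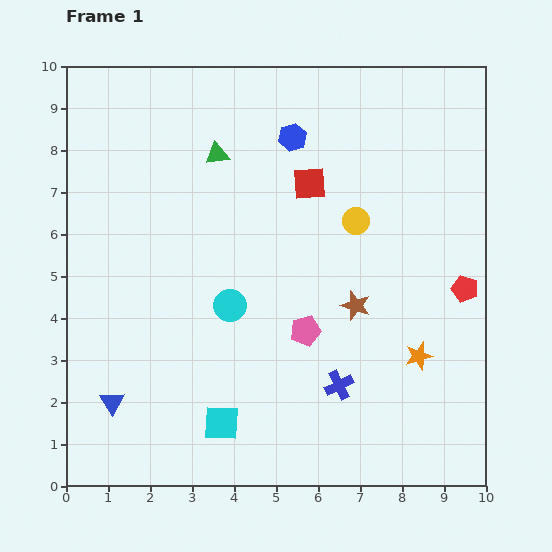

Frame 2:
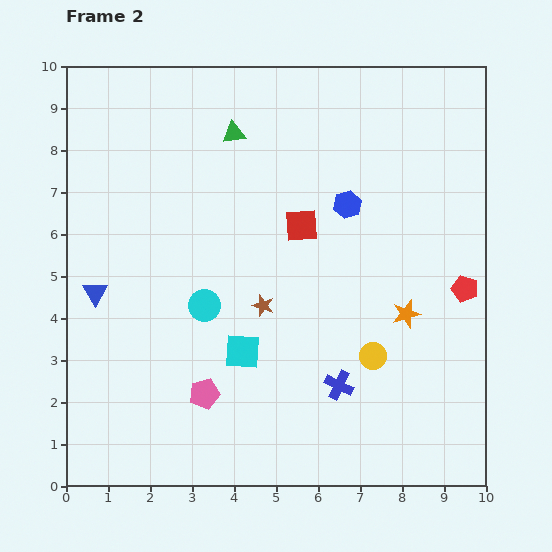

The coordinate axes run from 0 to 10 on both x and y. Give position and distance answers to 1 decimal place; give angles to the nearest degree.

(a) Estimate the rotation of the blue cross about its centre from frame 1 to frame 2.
37° counter-clockwise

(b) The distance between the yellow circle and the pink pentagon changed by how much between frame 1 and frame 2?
+1.2

Distance in frame 1: 2.9. Distance in frame 2: 4.1.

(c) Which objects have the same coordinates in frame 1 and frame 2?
the blue cross, the red pentagon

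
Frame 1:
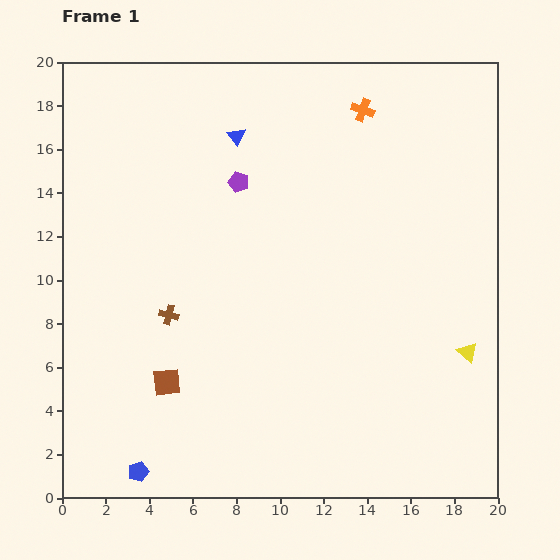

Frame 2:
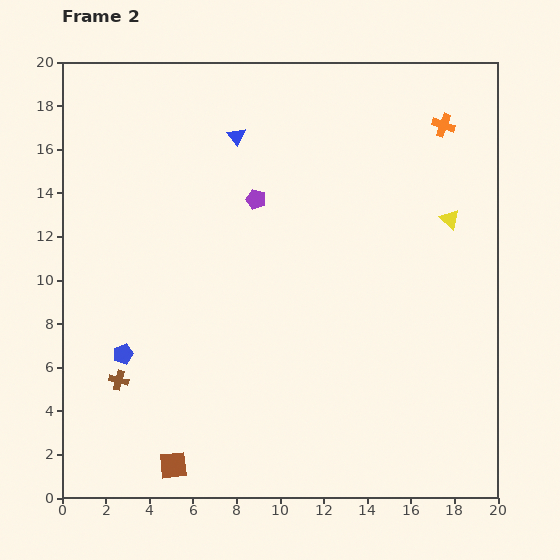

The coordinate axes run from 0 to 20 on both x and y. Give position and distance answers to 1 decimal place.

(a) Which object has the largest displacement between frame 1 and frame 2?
the yellow triangle

(moved 6.2; next 5.4)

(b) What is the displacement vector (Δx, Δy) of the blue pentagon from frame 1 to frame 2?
(-0.7, 5.4)

The blue pentagon was at (3.5, 1.2) in frame 1 and (2.8, 6.6) in frame 2.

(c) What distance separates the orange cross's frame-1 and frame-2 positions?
3.8

The orange cross moved from (13.8, 17.8) to (17.5, 17.1), a distance of √(3.7² + 0.7²) ≈ 3.8.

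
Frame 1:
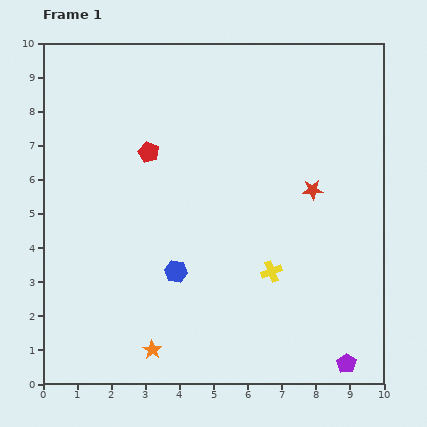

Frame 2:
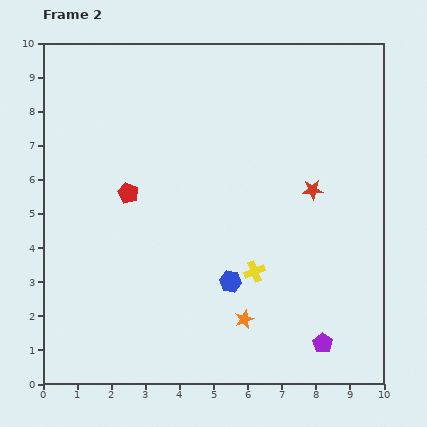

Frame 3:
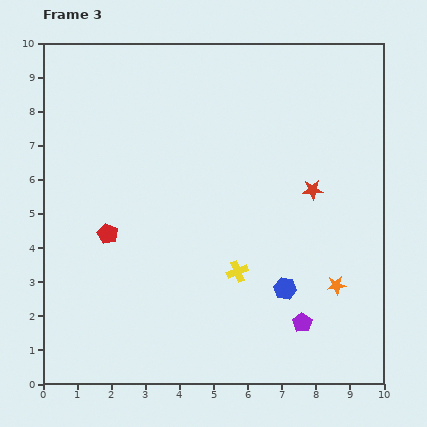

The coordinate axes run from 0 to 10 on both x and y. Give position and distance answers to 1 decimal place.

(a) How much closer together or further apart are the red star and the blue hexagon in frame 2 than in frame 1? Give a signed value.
-1.1

Distance in frame 1: 4.7. Distance in frame 2: 3.6.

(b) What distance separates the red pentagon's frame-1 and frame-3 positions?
2.7

The red pentagon moved from (3.1, 6.8) to (1.9, 4.4), a distance of √(1.2² + 2.4²) ≈ 2.7.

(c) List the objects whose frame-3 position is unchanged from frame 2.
the red star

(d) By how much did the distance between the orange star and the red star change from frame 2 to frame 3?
-1.4

Distance in frame 2: 4.3. Distance in frame 3: 2.9.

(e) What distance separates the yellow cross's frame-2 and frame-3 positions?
0.5

The yellow cross moved from (6.2, 3.3) to (5.7, 3.3), a distance of √(0.5² + 0.0²) ≈ 0.5.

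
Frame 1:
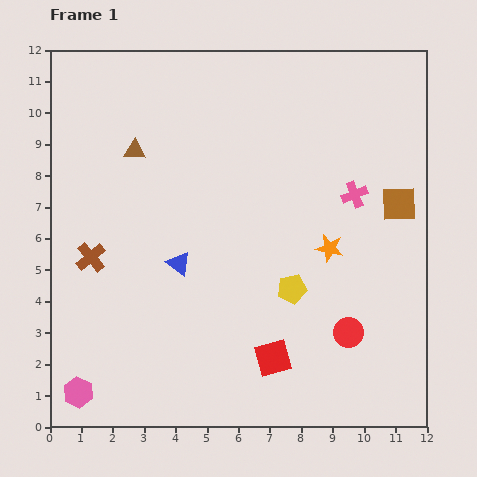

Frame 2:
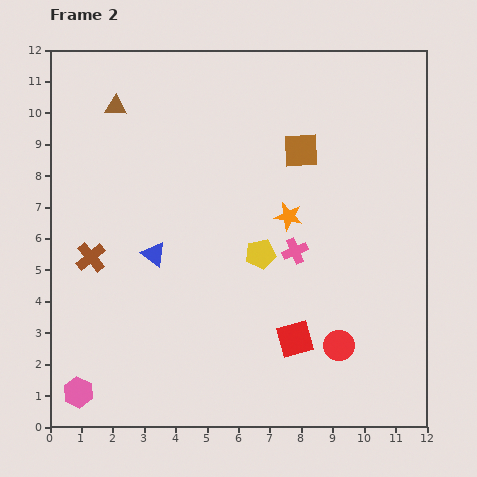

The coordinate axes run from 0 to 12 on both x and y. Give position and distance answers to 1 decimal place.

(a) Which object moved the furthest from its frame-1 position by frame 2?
the brown square

(moved 3.5; next 2.6)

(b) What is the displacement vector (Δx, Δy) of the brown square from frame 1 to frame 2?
(-3.1, 1.7)

The brown square was at (11.1, 7.1) in frame 1 and (8.0, 8.8) in frame 2.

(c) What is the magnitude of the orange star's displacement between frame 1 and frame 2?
1.6

The orange star moved from (8.9, 5.7) to (7.6, 6.7), a distance of √(1.3² + 1.0²) ≈ 1.6.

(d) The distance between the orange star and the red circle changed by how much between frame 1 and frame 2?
+1.6

Distance in frame 1: 2.8. Distance in frame 2: 4.4.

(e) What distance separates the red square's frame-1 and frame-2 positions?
0.9

The red square moved from (7.1, 2.2) to (7.8, 2.8), a distance of √(0.7² + 0.6²) ≈ 0.9.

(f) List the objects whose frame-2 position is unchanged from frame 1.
the brown cross, the pink hexagon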